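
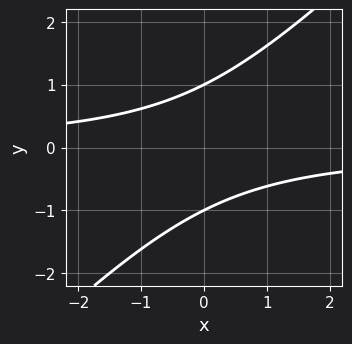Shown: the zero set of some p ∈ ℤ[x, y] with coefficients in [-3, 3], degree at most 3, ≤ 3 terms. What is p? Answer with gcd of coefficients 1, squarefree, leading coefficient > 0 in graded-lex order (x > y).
x*y - y^2 + 1

1. Degree: the shape is more complex than any degree-1 curve, so deg p = 2.
2. Reading off the gridlines: the y-axis gridline crossings are at y ∈ {-1, 1}; the curve avoids every integer x-axis point in the box.
3. Putting this together gives p.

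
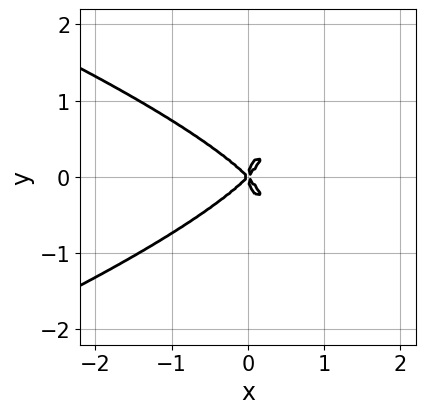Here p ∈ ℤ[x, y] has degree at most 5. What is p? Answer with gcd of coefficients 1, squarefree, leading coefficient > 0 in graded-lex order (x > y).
3*y^4 + 2*x^3 - 2*x*y^2

First, the degree is 4 — no degree-3 curve has this shape.
Then, symmetries: the y ↦ −y reflection is a symmetry, so y appears only in even powers.
Then, checking where it meets the axes: one y-axis crossing is at y = 0; it meets the x-axis at x = 0 (among the integer gridlines).
Finally, the integer polynomial consistent with all of this is the stated p.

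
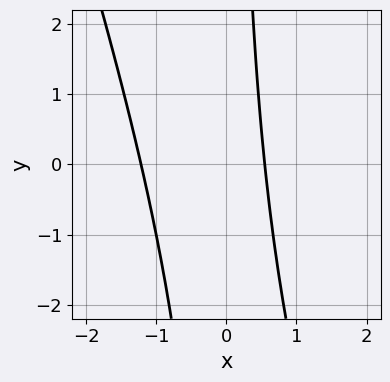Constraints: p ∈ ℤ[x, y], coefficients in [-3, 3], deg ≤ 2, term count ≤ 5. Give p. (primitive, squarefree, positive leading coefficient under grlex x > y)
3*x^2 + x*y + 2*x - 2

deg p = 2.
Against the integer gridlines: the curve avoids every integer y-axis point in the box.
Solving for integer coefficients yields p as stated.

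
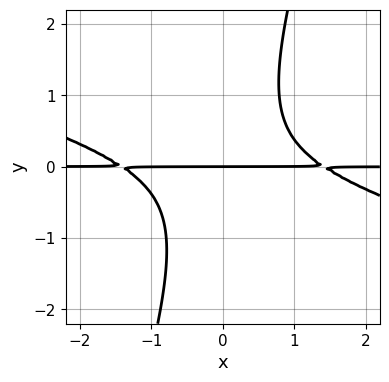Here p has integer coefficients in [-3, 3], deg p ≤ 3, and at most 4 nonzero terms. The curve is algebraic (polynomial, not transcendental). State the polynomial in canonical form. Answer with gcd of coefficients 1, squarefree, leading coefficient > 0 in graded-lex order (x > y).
1. deg p = 3. No degree-2 curve has this shape.
2. Observable constraints: it meets the y-axis at y = 0 (among the integer gridlines); the visible x-axis segment lies entirely on the curve.
3. Assembling these constraints gives the stated polynomial.

x^2*y + 3*x*y^2 - y^3 - 2*y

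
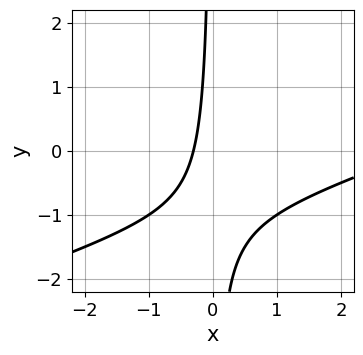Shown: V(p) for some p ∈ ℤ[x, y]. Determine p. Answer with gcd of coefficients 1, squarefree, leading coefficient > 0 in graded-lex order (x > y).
1. The degree is 2 — no degree-1 curve has this shape.
2. Observable constraints: no y-intercept at any integer in the box.
3. The integer polynomial consistent with all of this is the stated p.

x^2 - 3*x*y - 3*x - 1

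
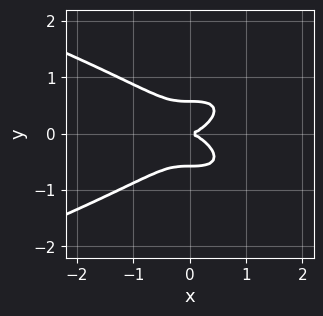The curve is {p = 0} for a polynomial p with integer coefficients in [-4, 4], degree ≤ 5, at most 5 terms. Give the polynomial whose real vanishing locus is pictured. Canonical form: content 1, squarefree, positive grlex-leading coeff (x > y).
1. Degree: a generic line meets the curve in up to 4 points, so deg p = 4.
2. Symmetries: the y ↦ −y reflection is a symmetry, so y appears only in even powers.
3. From the visible intercepts: it crosses the x-axis at the gridline x = 0; it meets the y-axis at y = 0 (among the integer gridlines).
4. Together with the visible shape, these determine p as stated.

3*y^4 + x^3 - y^2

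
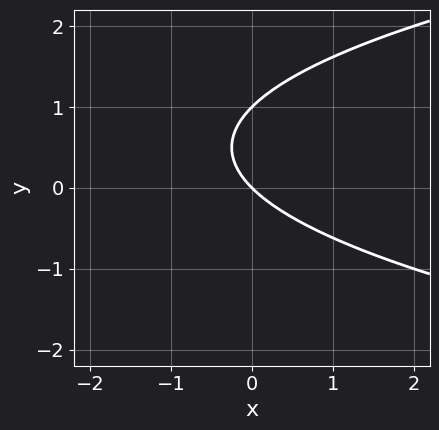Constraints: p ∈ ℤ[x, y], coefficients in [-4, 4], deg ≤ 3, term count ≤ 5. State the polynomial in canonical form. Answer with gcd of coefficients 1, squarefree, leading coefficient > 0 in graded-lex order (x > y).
y^2 - x - y

(a) deg p = 2.
(b) Against the integer gridlines: it meets the x-axis at x = 0 (among the integer gridlines); the y-axis gridline crossings are at y ∈ {0, 1}.
(c) Assembling these constraints gives the stated polynomial.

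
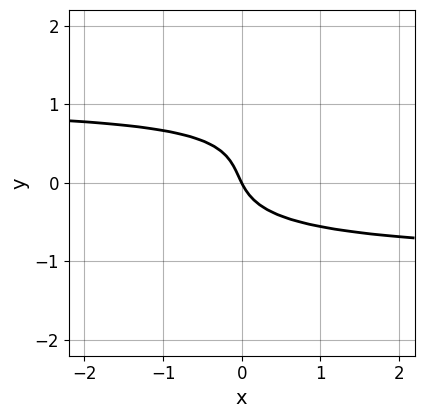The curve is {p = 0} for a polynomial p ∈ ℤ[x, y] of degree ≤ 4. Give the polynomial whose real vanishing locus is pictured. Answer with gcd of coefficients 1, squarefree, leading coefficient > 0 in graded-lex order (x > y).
2*x*y^2 - 3*y^3 + y^2 - 2*x - y

The degree is 3 — the shape is more complex than any degree-2 curve.
Against the integer gridlines: it crosses the y-axis at the gridline y = 0; it meets the x-axis at x = 0 (among the integer gridlines).
The integer polynomial consistent with all of this is the stated p.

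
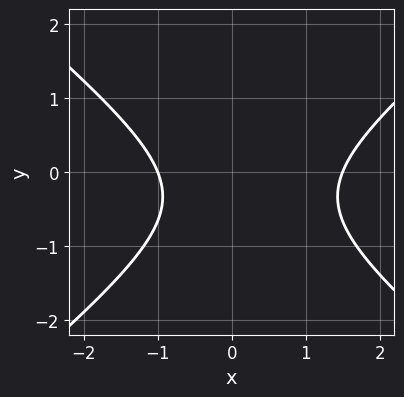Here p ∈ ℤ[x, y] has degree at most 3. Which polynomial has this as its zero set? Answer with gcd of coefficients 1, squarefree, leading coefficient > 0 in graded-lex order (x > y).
deg p = 2. No degree-1 curve has this shape.
From the axis intercepts and sections: one x-axis crossing is at x = -1; no y-intercept at any integer in the box.
Matching integer coefficients to the picture gives p.

2*x^2 - 3*y^2 - x - 2*y - 3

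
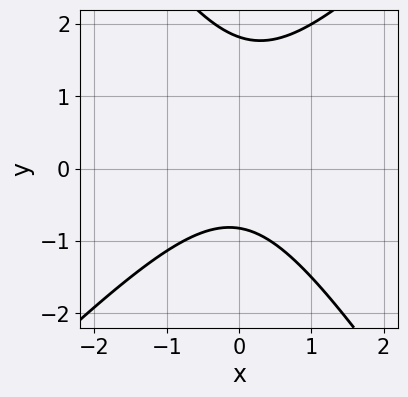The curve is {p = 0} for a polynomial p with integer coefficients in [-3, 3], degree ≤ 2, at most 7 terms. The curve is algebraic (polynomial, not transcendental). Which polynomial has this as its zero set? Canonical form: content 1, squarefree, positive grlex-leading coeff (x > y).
3*x^2 - x*y - 2*y^2 + 2*y + 3

First, deg p = 2. A generic line meets the curve in up to 2 points.
Next, from the axis intercepts and sections: the curve avoids every integer x-axis point in the box.
Finally, assembling these constraints gives the stated polynomial.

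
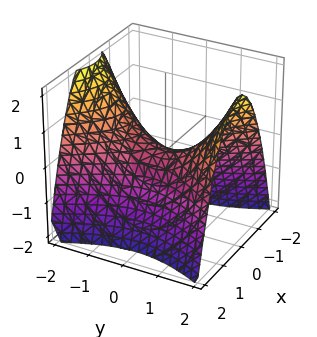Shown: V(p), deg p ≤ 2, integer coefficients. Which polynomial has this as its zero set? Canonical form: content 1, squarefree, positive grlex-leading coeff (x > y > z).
(a) The degree is 2 — a hyperbolic paraboloid; a quadric.
(b) Symmetries: the x ↦ −x reflection is a symmetry, so x appears only in even powers; mirror symmetry y ↦ −y ⇒ only even powers of y.
(c) Checking where it meets the axes: it meets the z-axis at z = 0 (among the integer gridlines); one y-axis crossing is at y = 0.
(d) These observations pin down the coefficients.

2*x^2 - y^2 + 2*z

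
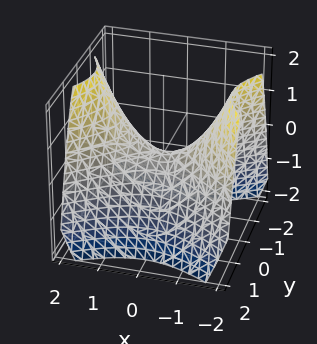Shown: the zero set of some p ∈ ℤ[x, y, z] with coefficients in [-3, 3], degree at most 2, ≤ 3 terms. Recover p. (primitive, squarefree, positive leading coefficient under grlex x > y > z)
2*x^2 - 3*y^2 - 3*z

deg p = 2. A saddle surface; a quadric.
Symmetries: mirror symmetry y ↦ −y ⇒ only even powers of y; the x ↦ −x reflection is a symmetry, so x appears only in even powers.
Against the integer gridlines: one y-axis crossing is at y = 0; it meets the x-axis at x = 0 (among the integer gridlines).
The integer polynomial consistent with all of this is the stated p.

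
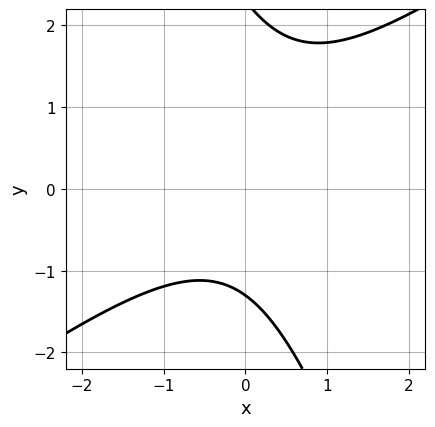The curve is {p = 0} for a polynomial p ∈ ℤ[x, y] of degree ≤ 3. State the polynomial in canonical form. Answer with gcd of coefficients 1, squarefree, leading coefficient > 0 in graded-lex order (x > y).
(a) Degree: a generic line meets the curve in up to 2 points, so deg p = 2.
(b) Reading off the gridlines: no x-intercept at any integer in the box.
(c) Assembling these constraints gives the stated polynomial.

2*x^2 - 2*x*y - y^2 + y + 3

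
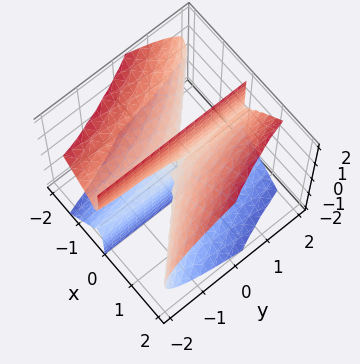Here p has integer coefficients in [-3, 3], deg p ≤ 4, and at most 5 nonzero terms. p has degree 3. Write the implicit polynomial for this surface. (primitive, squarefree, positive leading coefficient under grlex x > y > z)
x^3 + x^2*y - x*z^2

First, the degree is 3 — the shape is more complex than any degree-2 surface.
Next, against the integer gridlines: the visible y-axis segment lies entirely on the surface; it crosses the x-axis at the gridline x = 0; the visible z-axis segment lies entirely on the surface.
Finally, solving for integer coefficients yields p as stated.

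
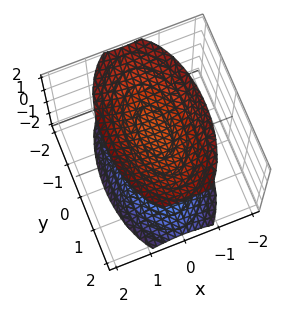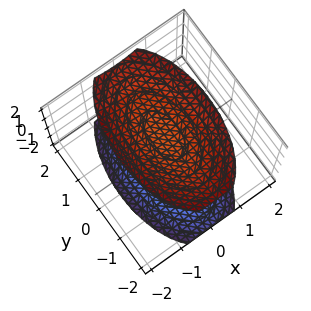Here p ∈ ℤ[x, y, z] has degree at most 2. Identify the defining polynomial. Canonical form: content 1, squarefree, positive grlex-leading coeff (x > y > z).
3*x^2 + y^2 - 2*z^2 + 3

(a) The picture has 2 separate pieces.
(b) deg p = 2.
(c) Symmetries: it's symmetric under z → −z, forcing even powers of z; mirror symmetry x ↦ −x ⇒ only even powers of x; the y ↦ −y reflection is a symmetry, so y appears only in even powers.
(d) Observable constraints: the surface avoids every integer x-axis point in the box; the surface avoids every integer y-axis point in the box.
(e) Matching integer coefficients to the picture gives p.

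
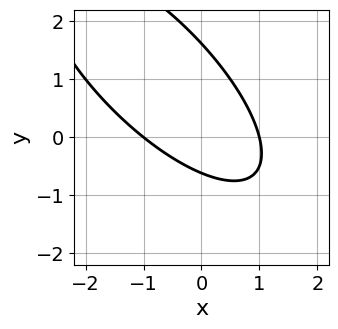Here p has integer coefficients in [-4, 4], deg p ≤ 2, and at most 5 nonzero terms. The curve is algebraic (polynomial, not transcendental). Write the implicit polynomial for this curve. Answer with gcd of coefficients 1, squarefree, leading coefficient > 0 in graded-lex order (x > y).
2*x^2 + 3*x*y + 2*y^2 - 2*y - 2

1. Degree: a generic line meets the curve in up to 2 points, so deg p = 2.
2. From the visible intercepts: among the integer gridlines, it crosses the x-axis at x ∈ {-1, 1}.
3. Fitting integer coefficients to these (and the overall shape) gives p.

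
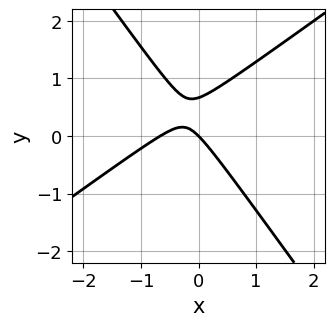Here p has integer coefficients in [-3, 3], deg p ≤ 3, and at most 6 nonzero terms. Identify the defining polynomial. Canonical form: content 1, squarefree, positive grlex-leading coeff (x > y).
3*x^2 - 2*x*y - 3*y^2 + 2*x + 2*y

(a) The degree is 2 — the shape is more complex than any degree-1 curve.
(b) Against the integer gridlines: it meets the x-axis at x = 0 (among the integer gridlines); it crosses the y-axis at the gridline y = 0.
(c) Fitting integer coefficients to these (and the overall shape) gives p.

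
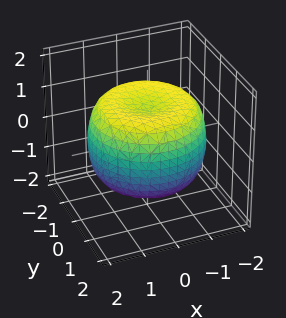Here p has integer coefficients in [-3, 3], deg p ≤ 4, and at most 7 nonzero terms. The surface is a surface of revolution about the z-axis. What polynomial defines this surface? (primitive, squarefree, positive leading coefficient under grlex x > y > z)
x^4 + 2*x^2*y^2 + y^4 - 2*x^2 - 2*y^2 + 2*z^2 - 2

(a) Degree: the shape is more complex than any degree-3 surface, so deg p = 4.
(b) Symmetries: every cross-section ⟂ z is a circle, so x, y appear only via x² + y².
(c) Observable constraints: a circular section at z = 0 has radius between 1 and 2; the z-axis gridline crossings are at z ∈ {-1, 1}.
(d) Putting this together gives p.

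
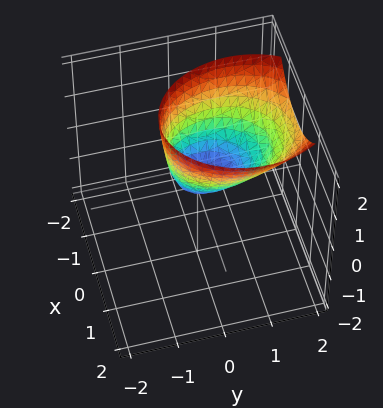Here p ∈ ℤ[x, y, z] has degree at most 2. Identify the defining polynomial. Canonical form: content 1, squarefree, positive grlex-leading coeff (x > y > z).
3*x^2 + 2*y^2 - 2*y*z - 2*z

1. The degree is 2 — the shape is more complex than any degree-1 surface.
2. From the axis intercepts and sections: it crosses the y-axis at the gridline y = 0; one x-axis crossing is at x = 0.
3. Matching integer coefficients to the picture gives p.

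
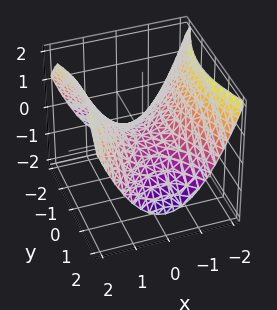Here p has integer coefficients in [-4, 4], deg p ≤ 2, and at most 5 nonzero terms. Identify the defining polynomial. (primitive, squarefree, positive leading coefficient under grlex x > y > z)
(a) deg p = 2. A saddle surface; a quadric.
(b) Symmetries: it's symmetric under y → −y, forcing even powers of y; mirror symmetry x ↦ −x ⇒ only even powers of x.
(c) From the visible intercepts: it crosses the y-axis at the gridline y = 0; it crosses the x-axis at the gridline x = 0.
(d) Putting this together gives p.

2*x^2 - y^2 - 3*z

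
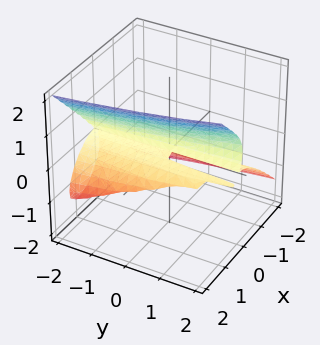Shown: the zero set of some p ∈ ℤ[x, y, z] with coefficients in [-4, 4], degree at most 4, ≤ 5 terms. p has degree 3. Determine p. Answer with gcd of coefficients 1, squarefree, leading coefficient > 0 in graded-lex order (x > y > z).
First, deg p = 3. A generic line meets the surface in up to 3 points.
Then, against the integer gridlines: one z-axis crossing is at z = 0; every point of the y-axis in the box is on the surface; one x-axis crossing is at x = 0.
Finally, putting this together gives p.

2*x^3 + y*z^2 - 2*z^3 + 3*x*z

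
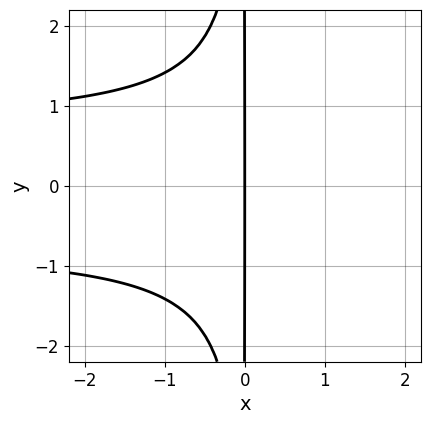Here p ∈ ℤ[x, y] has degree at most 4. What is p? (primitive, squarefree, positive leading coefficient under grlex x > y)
Degree: a generic line meets the curve in up to 4 points, so deg p = 4.
Symmetries: it's symmetric under y → −y, forcing even powers of y.
Observable constraints: one x-axis crossing is at x = 0; every point of the y-axis in the box is on the curve.
The integer polynomial consistent with all of this is the stated p.

2*x^2*y^2 - x^2 + 3*x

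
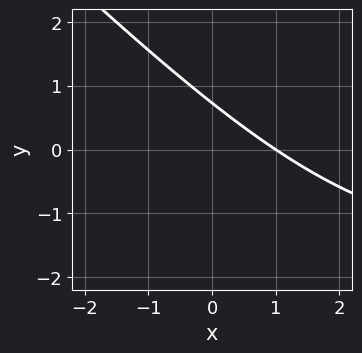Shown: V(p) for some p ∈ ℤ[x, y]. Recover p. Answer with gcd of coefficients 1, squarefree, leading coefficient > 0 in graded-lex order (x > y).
(a) deg p = 2.
(b) From the visible intercepts: one x-axis crossing is at x = 1.
(c) These observations pin down the coefficients.

x*y + y^2 + 2*x + 2*y - 2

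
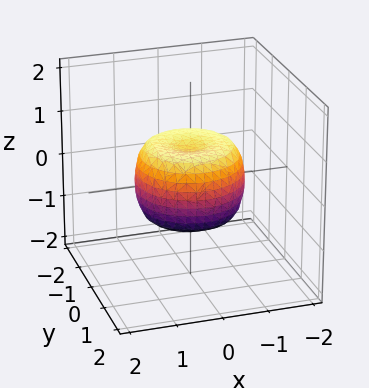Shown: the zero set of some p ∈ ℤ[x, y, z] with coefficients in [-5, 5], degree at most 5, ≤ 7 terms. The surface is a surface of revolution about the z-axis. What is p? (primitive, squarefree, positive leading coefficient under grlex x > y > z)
2*x^4 + 4*x^2*y^2 + 2*y^4 - 2*x^2 - 2*y^2 + 2*z^2 - 1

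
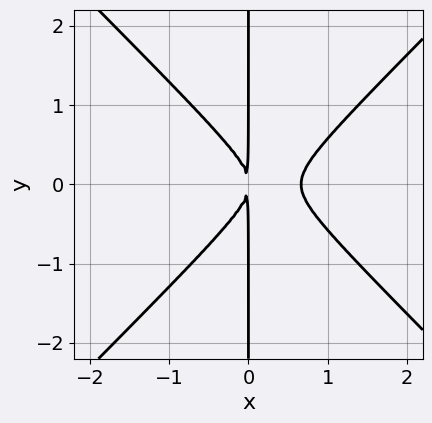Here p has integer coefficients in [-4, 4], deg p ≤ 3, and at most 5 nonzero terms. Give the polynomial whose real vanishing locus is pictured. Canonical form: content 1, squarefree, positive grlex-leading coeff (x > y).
1. deg p = 3.
2. Symmetries: the y ↦ −y reflection is a symmetry, so y appears only in even powers.
3. From the axis intercepts and sections: every point of the y-axis in the box is on the curve.
4. Assembling these constraints gives the stated polynomial.

3*x^3 - 3*x*y^2 - 2*x^2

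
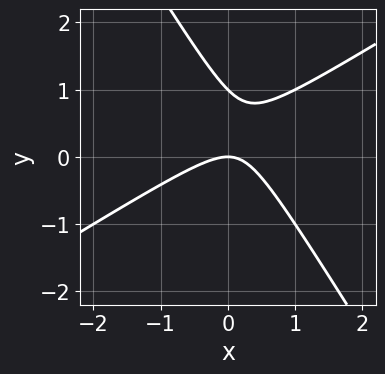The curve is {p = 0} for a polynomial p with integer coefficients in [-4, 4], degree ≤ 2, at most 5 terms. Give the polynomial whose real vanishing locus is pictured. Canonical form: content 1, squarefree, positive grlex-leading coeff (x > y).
x^2 - x*y - y^2 + y

1. The degree is 2 — a generic line meets the curve in up to 2 points.
2. Reading off the gridlines: one x-axis crossing is at x = 0; the y-axis gridline crossings are at y ∈ {0, 1}.
3. These observations pin down the coefficients.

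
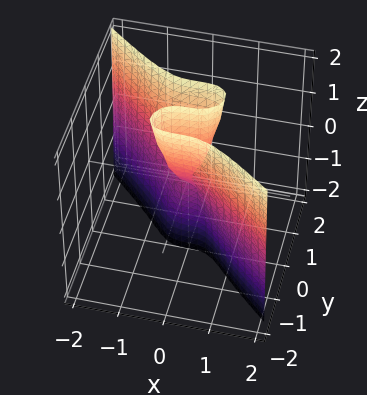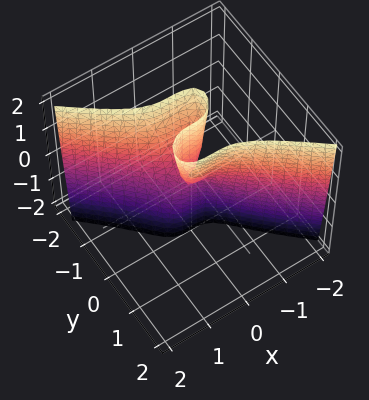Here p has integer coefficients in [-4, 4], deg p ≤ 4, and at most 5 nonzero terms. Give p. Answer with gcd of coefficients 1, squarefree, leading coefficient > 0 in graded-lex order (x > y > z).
2*x^3 + 3*y^3 - y*z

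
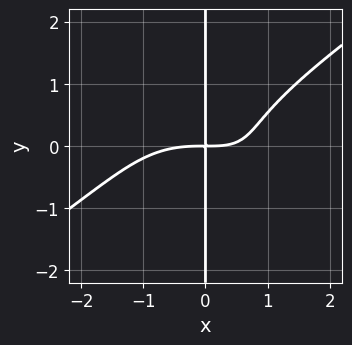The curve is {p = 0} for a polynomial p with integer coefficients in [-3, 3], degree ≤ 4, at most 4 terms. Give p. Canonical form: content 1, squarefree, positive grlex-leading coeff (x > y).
x^4 - 3*x*y^3 + 2*x^2*y - 3*x*y

deg p = 4.
Observable constraints: the visible y-axis segment lies entirely on the curve.
The integer polynomial consistent with all of this is the stated p.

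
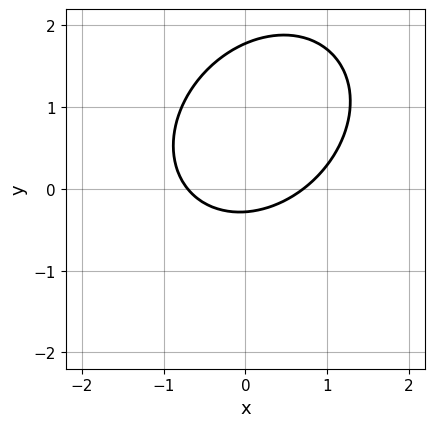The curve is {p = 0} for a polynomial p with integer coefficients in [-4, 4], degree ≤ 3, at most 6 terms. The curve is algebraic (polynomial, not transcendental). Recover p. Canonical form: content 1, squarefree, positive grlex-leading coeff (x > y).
2*x^2 - x*y + 2*y^2 - 3*y - 1

(a) The degree is 2 — no degree-1 curve has this shape.
(b) The integer polynomial consistent with all of this is the stated p.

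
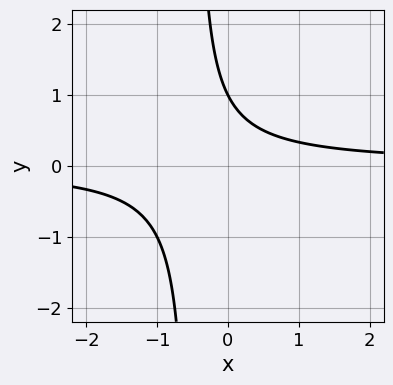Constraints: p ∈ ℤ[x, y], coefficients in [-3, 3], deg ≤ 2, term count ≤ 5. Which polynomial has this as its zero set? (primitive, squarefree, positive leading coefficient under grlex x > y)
2*x*y + y - 1

(a) deg p = 2.
(b) From the axis intercepts and sections: it meets the y-axis at y = 1 (among the integer gridlines); no x-intercept at any integer in the box.
(c) Solving for integer coefficients yields p as stated.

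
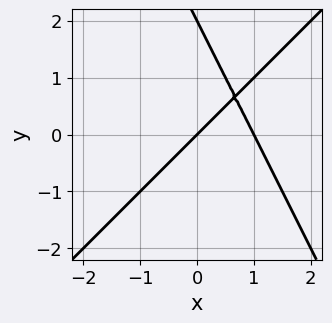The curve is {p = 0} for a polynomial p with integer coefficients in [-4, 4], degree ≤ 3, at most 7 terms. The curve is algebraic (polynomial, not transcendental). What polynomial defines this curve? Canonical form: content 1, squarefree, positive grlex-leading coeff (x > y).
1. The degree is 2 — no degree-1 curve has this shape.
2. From the visible intercepts: the y-axis gridline crossings are at y ∈ {0, 2}; among the integer gridlines, it crosses the x-axis at x ∈ {0, 1}.
3. These observations pin down the coefficients.

2*x^2 - x*y - y^2 - 2*x + 2*y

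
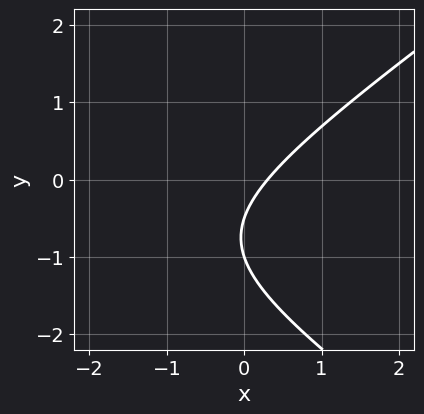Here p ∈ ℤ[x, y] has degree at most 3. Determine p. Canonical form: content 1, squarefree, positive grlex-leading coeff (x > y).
1. deg p = 2. The shape is more complex than any degree-1 curve.
2. Against the integer gridlines: one y-axis crossing is at y = -1.
3. The integer polynomial consistent with all of this is the stated p.

x^2 - 2*y^2 + 3*x - 3*y - 1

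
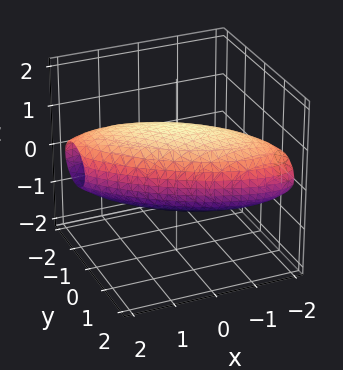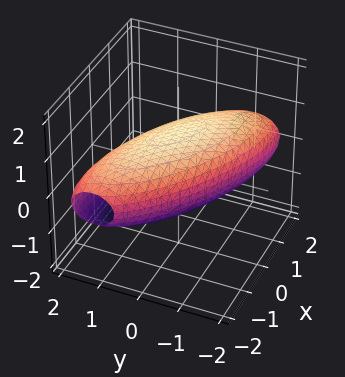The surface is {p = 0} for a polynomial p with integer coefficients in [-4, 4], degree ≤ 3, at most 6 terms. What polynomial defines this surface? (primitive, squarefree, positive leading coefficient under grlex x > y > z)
(a) Degree: no degree-1 surface has this shape, so deg p = 2.
(b) From the axis intercepts and sections: among the integer gridlines, it crosses the z-axis at z ∈ {-1, 1}.
(c) Solving for integer coefficients yields p as stated.

x^2 + 2*x*y + 2*y^2 + 3*z^2 - 3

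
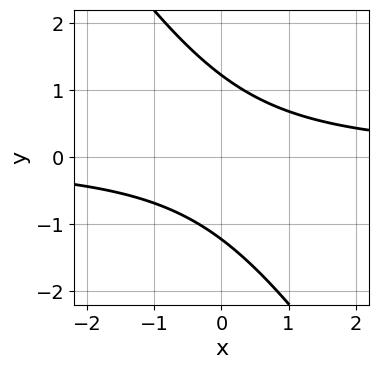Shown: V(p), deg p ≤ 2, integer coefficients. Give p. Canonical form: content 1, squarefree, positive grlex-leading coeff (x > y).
First, degree: the shape is more complex than any degree-1 curve, so deg p = 2.
Then, reading off the gridlines: no x-intercept at any integer in the box.
Finally, solving for integer coefficients yields p as stated.

3*x*y + 2*y^2 - 3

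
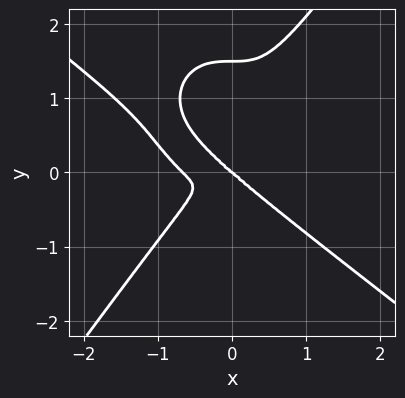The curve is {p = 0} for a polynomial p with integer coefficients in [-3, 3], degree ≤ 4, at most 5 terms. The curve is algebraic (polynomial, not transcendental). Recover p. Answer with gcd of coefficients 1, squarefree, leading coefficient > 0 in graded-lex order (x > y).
3*x^4 + 3*x^3*y - 2*y^4 + 2*x^3 + 3*y^3

First, deg p = 4. No degree-3 curve has this shape.
Then, from the axis intercepts and sections: one y-axis crossing is at y = 0; one x-axis crossing is at x = 0.
Finally, together with the visible shape, these determine p as stated.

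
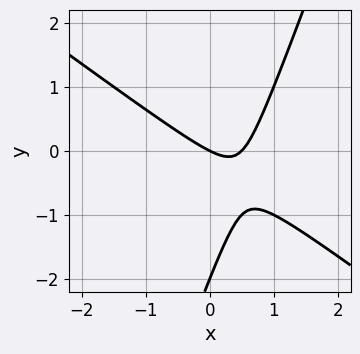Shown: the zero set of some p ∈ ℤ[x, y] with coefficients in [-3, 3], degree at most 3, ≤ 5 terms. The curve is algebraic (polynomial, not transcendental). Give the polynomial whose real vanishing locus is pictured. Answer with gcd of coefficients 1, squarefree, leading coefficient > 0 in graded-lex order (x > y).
deg p = 2.
Checking where it meets the axes: it meets the x-axis at x = 0 (among the integer gridlines); among the integer gridlines, it crosses the y-axis at y ∈ {-2, 0}.
Putting this together gives p.

2*x^2 + 2*x*y - y^2 - x - 2*y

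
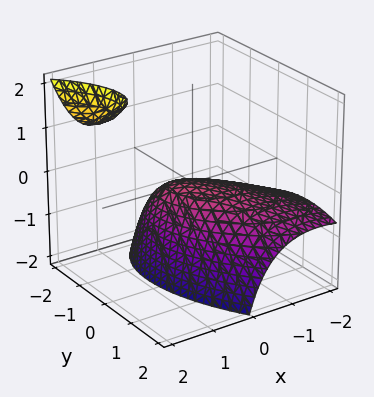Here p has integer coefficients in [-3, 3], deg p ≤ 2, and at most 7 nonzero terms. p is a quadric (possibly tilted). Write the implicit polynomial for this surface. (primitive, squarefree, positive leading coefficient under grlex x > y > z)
(a) There are 2 components.
(b) deg p = 2.
(c) Against the integer gridlines: one y-axis crossing is at y = 0; one x-axis crossing is at x = 0.
(d) The integer polynomial consistent with all of this is the stated p.

x^2 + x*y - 2*x*z + y^2 + 2*z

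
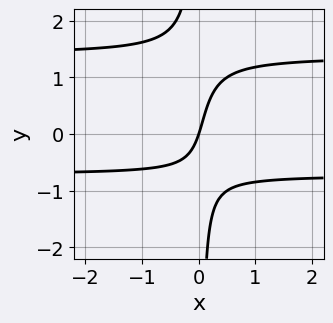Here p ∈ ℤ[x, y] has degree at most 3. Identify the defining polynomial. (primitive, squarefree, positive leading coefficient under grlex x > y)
3*x*y^2 - 2*x*y - 3*x + y

First, degree: no degree-2 curve has this shape, so deg p = 3.
Next, from the axis intercepts and sections: it crosses the y-axis at the gridline y = 0; it crosses the x-axis at the gridline x = 0.
Finally, these observations pin down the coefficients.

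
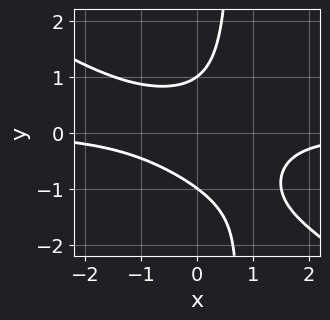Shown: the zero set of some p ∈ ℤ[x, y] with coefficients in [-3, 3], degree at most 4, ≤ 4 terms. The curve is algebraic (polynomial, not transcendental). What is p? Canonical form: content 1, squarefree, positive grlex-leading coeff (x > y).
2*x^2*y + 3*x*y^2 - 2*y^2 + 2

1. Degree: the shape is more complex than any degree-2 curve, so deg p = 3.
2. Against the integer gridlines: the curve avoids every integer x-axis point in the box; the y-axis gridline crossings are at y ∈ {-1, 1}.
3. Matching integer coefficients to the picture gives p.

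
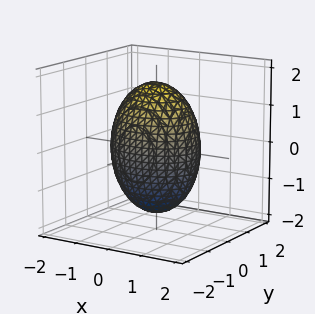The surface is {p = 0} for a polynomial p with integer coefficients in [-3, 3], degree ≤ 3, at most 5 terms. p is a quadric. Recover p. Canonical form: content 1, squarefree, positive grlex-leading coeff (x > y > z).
(a) Degree: a closed, bounded, convex surface; a quadric, so deg p = 2.
(b) Symmetries: mirror symmetry y ↦ −y ⇒ only even powers of y; the z ↦ −z reflection is a symmetry, so z appears only in even powers; the x ↦ −x reflection is a symmetry, so x appears only in even powers.
(c) Against the integer gridlines: among the integer gridlines, it crosses the y-axis at y ∈ {-1, 1}.
(d) Solving for integer coefficients yields p as stated.

2*x^2 + 3*y^2 + z^2 - 3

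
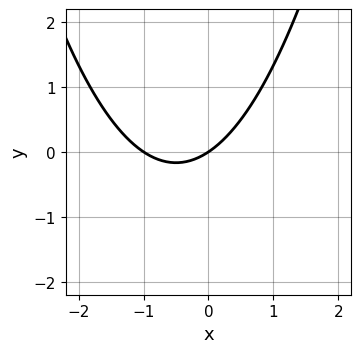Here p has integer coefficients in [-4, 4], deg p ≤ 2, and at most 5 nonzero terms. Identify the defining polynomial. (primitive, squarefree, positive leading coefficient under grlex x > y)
Degree: the shape is more complex than any degree-1 curve, so deg p = 2.
Observable constraints: among the integer gridlines, it crosses the x-axis at x ∈ {-1, 0}; it meets the y-axis at y = 0 (among the integer gridlines).
Fitting integer coefficients to these (and the overall shape) gives p.

2*x^2 + 2*x - 3*y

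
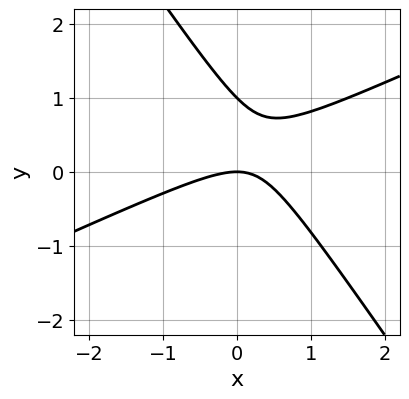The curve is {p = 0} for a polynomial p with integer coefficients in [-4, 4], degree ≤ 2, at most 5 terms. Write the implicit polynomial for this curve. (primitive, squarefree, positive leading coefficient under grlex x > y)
2*x^2 - 3*x*y - 3*y^2 + 3*y

First, the degree is 2 — no degree-1 curve has this shape.
Next, reading off the gridlines: it crosses the x-axis at the gridline x = 0; the y-axis gridline crossings are at y ∈ {0, 1}.
Finally, solving for integer coefficients yields p as stated.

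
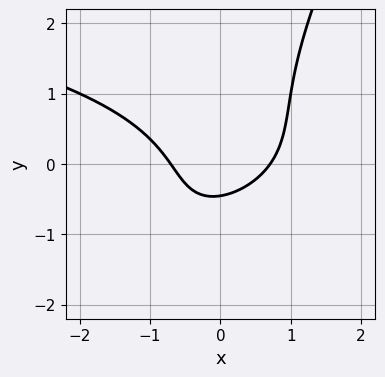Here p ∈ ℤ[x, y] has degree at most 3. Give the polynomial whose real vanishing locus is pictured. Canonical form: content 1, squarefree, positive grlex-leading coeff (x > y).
(a) Degree: a generic line meets the curve in up to 3 points, so deg p = 3.
(b) Matching integer coefficients to the picture gives p.

2*x*y^2 - y^3 + 2*x^2 - 2*y - 1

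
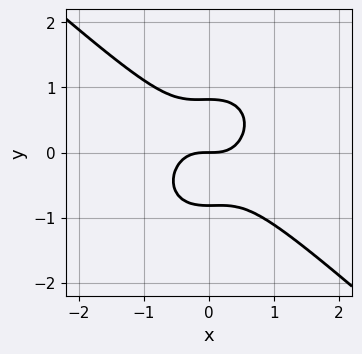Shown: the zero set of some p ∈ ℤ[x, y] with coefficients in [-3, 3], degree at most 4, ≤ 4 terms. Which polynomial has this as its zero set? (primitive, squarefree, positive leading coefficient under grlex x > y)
3*x^3 + x^2*y + 3*y^3 - 2*y

1. Degree: a generic line meets the curve in up to 3 points, so deg p = 3.
2. Against the integer gridlines: one y-axis crossing is at y = 0; it meets the x-axis at x = 0 (among the integer gridlines).
3. Fitting integer coefficients to these (and the overall shape) gives p.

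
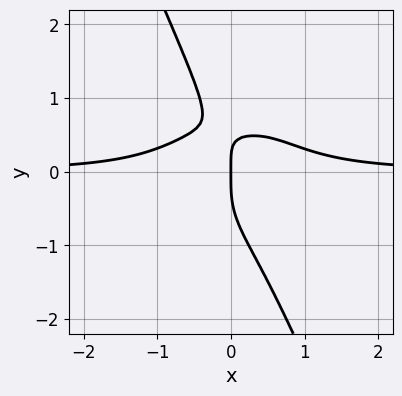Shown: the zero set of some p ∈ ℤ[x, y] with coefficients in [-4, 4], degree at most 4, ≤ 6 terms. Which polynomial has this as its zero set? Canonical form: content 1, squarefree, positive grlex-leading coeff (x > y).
2*x^3*y + 2*x*y^3 + y^4 + x*y - x

1. Degree: a generic line meets the curve in up to 4 points, so deg p = 4.
2. Checking where it meets the axes: one y-axis crossing is at y = 0; it meets the x-axis at x = 0 (among the integer gridlines).
3. Fitting integer coefficients to these (and the overall shape) gives p.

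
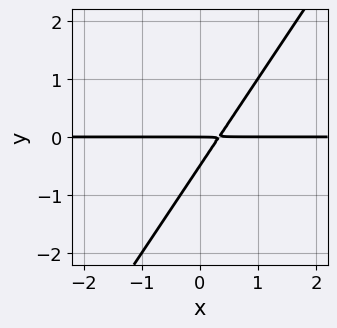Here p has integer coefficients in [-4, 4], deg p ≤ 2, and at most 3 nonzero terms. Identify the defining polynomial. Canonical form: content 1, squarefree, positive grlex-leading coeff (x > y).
The degree is 2 — no degree-1 curve has this shape.
From the visible intercepts: the visible x-axis segment lies entirely on the curve; one y-axis crossing is at y = 0.
Matching integer coefficients to the picture gives p.

3*x*y - 2*y^2 - y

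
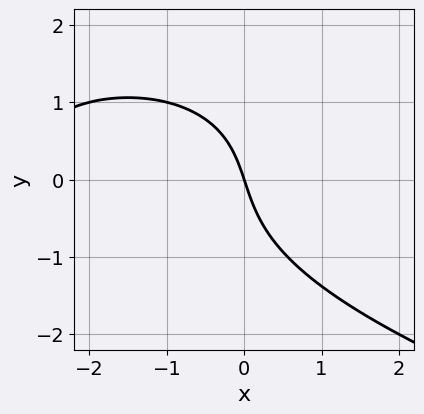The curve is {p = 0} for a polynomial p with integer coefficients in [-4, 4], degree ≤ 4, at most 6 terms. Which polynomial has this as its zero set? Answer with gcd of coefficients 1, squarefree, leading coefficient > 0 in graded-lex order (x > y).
deg p = 3. The shape is more complex than any degree-2 curve.
From the visible intercepts: it crosses the x-axis at the gridline x = 0; it crosses the y-axis at the gridline y = 0.
These observations pin down the coefficients.

y^3 + x^2 + 3*x + y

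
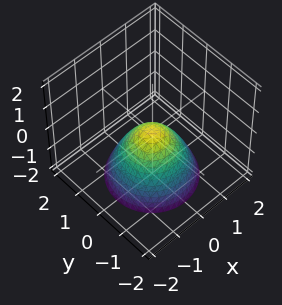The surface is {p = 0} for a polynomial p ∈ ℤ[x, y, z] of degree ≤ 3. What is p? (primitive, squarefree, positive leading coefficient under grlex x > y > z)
deg p = 2. A single bowl opening along one axis; a quadric.
By symmetry, every cross-section ⟂ z is a circle, so x, y appear only via x² + y².
From the axis intercepts and sections: one x-axis crossing is at x = 0; a circular section at z = -2 has radius between 1 and 2.
Together with the visible shape, these determine p as stated.

x^2 + y^2 + z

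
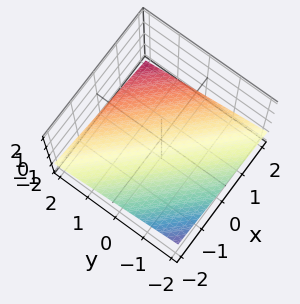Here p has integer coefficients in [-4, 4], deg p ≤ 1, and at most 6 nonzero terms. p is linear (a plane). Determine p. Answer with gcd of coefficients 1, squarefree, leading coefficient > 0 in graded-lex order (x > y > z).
x + y + 3*z + 2

(a) Degree: the surface is flat (a plane), so deg p = 1.
(b) Against the integer gridlines: it crosses the y-axis at the gridline y = -2; it crosses the x-axis at the gridline x = -2.
(c) Solving for integer coefficients yields p as stated.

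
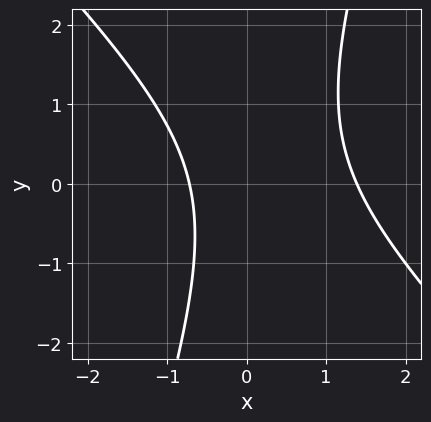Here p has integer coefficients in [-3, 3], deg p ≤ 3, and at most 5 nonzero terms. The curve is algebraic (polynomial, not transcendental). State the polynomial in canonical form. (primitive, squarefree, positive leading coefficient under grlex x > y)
(a) Degree: the shape is more complex than any degree-1 curve, so deg p = 2.
(b) Against the integer gridlines: it misses every integer gridline on the y-axis.
(c) Putting this together gives p.

3*x^2 + 2*x*y - y^2 - 2*x - 3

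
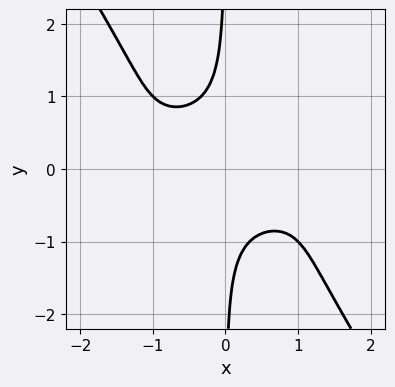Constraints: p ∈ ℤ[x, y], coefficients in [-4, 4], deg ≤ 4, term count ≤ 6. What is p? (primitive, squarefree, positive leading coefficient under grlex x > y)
3*x^2*y^2 + 2*x*y^3 + 2*x*y + 1

deg p = 4.
Checking where it meets the axes: no x-intercept at any integer in the box; it misses every integer gridline on the y-axis.
Assembling these constraints gives the stated polynomial.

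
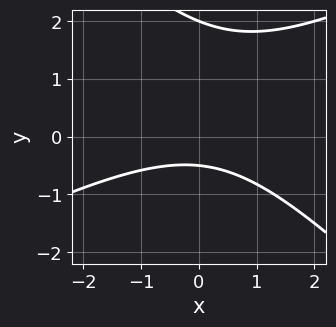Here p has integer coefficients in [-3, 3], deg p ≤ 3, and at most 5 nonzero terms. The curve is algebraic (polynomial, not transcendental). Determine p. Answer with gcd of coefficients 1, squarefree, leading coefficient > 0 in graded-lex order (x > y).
Degree: no degree-1 curve has this shape, so deg p = 2.
From the visible intercepts: no x-intercept at any integer in the box; it meets the y-axis at y = 2 (among the integer gridlines).
Fitting integer coefficients to these (and the overall shape) gives p.

x^2 - x*y - 2*y^2 + 3*y + 2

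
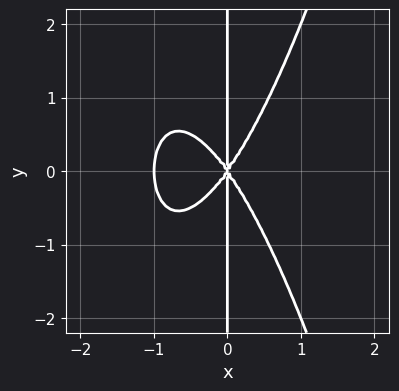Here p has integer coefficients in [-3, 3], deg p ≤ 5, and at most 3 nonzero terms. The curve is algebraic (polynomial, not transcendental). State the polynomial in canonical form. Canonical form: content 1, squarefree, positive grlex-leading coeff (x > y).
1. Degree: no degree-3 curve has this shape, so deg p = 4.
2. Symmetries: the y ↦ −y reflection is a symmetry, so y appears only in even powers.
3. Reading off the gridlines: the x-axis gridline crossings are at x ∈ {-1, 0}; the visible y-axis segment lies entirely on the curve.
4. Matching integer coefficients to the picture gives p.

2*x^4 + 2*x^3 - x*y^2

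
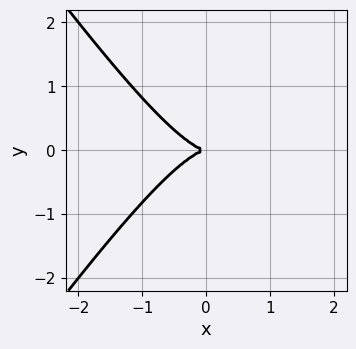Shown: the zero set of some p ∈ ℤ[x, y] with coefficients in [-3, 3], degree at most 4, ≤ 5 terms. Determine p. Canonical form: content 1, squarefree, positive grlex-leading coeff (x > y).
The degree is 3 — no degree-2 curve has this shape.
Symmetries: mirror symmetry y ↦ −y ⇒ only even powers of y.
Reading off the gridlines: it meets the y-axis at y = 0 (among the integer gridlines); it meets the x-axis at x = 0 (among the integer gridlines).
Together with the visible shape, these determine p as stated.

2*x^3 - x*y^2 + 2*y^2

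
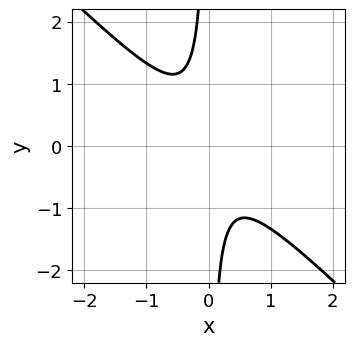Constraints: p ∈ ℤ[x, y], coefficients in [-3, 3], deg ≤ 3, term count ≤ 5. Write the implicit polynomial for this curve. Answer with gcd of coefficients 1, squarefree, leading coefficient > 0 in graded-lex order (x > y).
3*x^2 + 3*x*y + 1

1. The degree is 2 — no degree-1 curve has this shape.
2. Reading off the gridlines: the curve avoids every integer y-axis point in the box; no x-intercept at any integer in the box.
3. These observations pin down the coefficients.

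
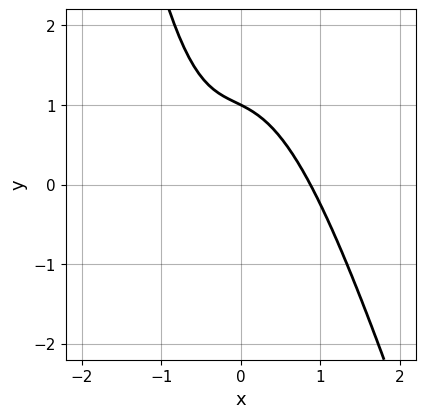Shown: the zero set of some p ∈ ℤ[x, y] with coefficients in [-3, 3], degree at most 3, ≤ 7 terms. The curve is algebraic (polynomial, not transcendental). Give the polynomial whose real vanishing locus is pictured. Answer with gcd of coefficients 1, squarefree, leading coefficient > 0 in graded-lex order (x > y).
3*x^3 + x^2*y + x*y + 2*y - 2

Degree: the shape is more complex than any degree-2 curve, so deg p = 3.
Observable constraints: it crosses the y-axis at the gridline y = 1.
Putting this together gives p.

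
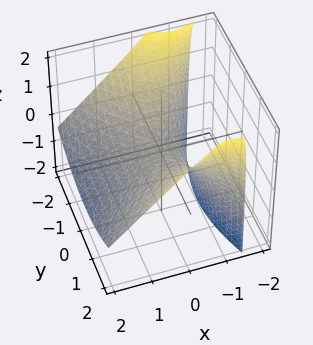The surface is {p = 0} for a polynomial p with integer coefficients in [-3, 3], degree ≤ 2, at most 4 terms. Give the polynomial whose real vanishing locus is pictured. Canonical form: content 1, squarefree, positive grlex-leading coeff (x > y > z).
2*x^2 + 2*x*z - y^2 + 3*z

1. deg p = 2. The shape is more complex than any degree-1 surface.
2. From the visible intercepts: it crosses the x-axis at the gridline x = 0; it crosses the y-axis at the gridline y = 0.
3. These observations pin down the coefficients.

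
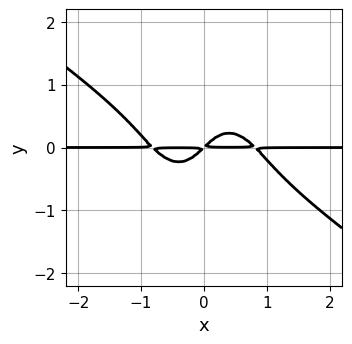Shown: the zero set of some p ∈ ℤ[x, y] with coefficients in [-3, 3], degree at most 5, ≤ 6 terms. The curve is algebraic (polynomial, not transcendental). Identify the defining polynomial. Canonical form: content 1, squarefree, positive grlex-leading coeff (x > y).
3*x^3*y + 3*x^2*y^2 + 3*y^4 - 2*x*y + 2*y^2

1. Degree: no degree-3 curve has this shape, so deg p = 4.
2. Observable constraints: the visible x-axis segment lies entirely on the curve.
3. Together with the visible shape, these determine p as stated.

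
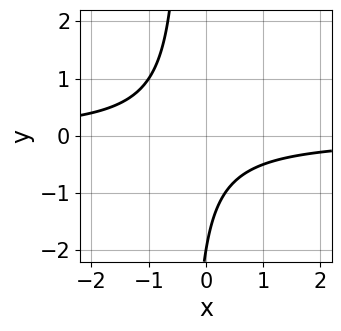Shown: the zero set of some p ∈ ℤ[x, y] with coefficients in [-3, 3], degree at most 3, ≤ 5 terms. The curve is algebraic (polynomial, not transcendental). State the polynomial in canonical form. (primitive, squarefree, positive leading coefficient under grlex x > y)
(a) The degree is 2 — the shape is more complex than any degree-1 curve.
(b) Reading off the gridlines: no x-intercept at any integer in the box; one y-axis crossing is at y = -2.
(c) Together with the visible shape, these determine p as stated.

3*x*y + y + 2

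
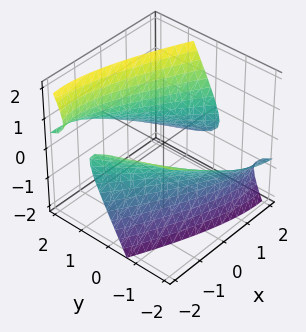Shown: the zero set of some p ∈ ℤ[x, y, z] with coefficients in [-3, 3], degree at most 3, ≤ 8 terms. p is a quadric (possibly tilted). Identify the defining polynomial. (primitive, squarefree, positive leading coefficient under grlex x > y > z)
(a) I count 2 distinct pieces.
(b) Degree: no degree-1 surface has this shape, so deg p = 2.
(c) Checking where it meets the axes: it misses every integer gridline on the z-axis.
(d) Matching integer coefficients to the picture gives p.

x^2 + 2*x*y + y^2 + 3*y*z - 2*z^2 - 3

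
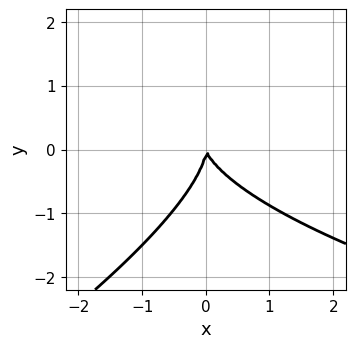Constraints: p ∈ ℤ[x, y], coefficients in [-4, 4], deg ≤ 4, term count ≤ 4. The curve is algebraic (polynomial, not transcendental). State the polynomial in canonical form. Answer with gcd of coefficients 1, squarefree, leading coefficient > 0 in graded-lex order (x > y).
x*y^2 - 2*y^3 - 3*x^2 - x*y

(a) deg p = 3. The shape is more complex than any degree-2 curve.
(b) Observable constraints: it meets the x-axis at x = 0 (among the integer gridlines); one y-axis crossing is at y = 0.
(c) These observations pin down the coefficients.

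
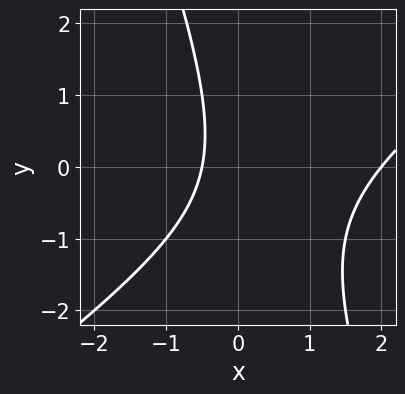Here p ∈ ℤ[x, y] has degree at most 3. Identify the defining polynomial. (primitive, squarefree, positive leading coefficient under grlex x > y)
1. The degree is 2 — a generic line meets the curve in up to 2 points.
2. Against the integer gridlines: no y-intercept at any integer in the box; it meets the x-axis at x = 2 (among the integer gridlines).
3. Putting this together gives p.

2*x^2 - 2*x*y - y^2 - 3*x - 2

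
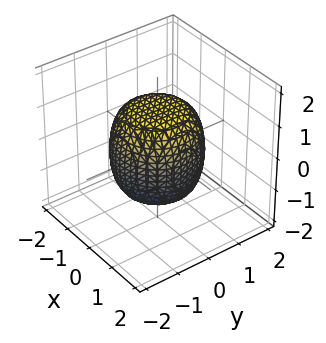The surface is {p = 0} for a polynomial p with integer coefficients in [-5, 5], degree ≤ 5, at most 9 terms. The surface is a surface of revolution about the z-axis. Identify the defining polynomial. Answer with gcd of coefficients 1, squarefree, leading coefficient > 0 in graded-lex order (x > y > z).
(a) The degree is 4 — a generic line meets the surface in up to 4 points.
(b) Symmetries: rotational symmetry about the z-axis ⇒ p depends on x, y only through x² + y².
(c) Against the integer gridlines: a circular section at z = 1 has radius exactly 1.
(d) These observations pin down the coefficients.

2*x^4 + 4*x^2*y^2 + 2*y^4 - x^2 - y^2 + 2*z^2 - 3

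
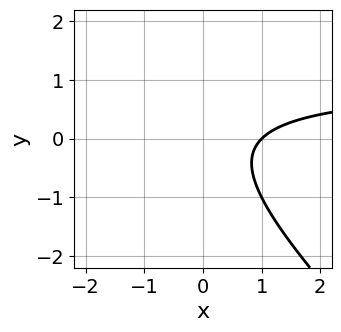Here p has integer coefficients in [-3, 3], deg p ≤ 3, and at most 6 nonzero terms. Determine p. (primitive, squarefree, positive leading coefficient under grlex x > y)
x*y + y^2 - x + 1

1. deg p = 2.
2. Against the integer gridlines: it misses every integer gridline on the y-axis; it meets the x-axis at x = 1 (among the integer gridlines).
3. Solving for integer coefficients yields p as stated.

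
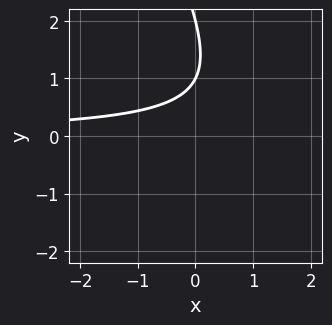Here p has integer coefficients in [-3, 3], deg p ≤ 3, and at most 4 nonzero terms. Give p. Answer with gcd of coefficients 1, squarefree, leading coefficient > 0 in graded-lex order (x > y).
2*x*y + y^2 - 3*y + 2

(a) The degree is 2 — a generic line meets the curve in up to 2 points.
(b) From the visible intercepts: no x-intercept at any integer in the box; the y-axis gridline crossings are at y ∈ {1, 2}.
(c) These observations pin down the coefficients.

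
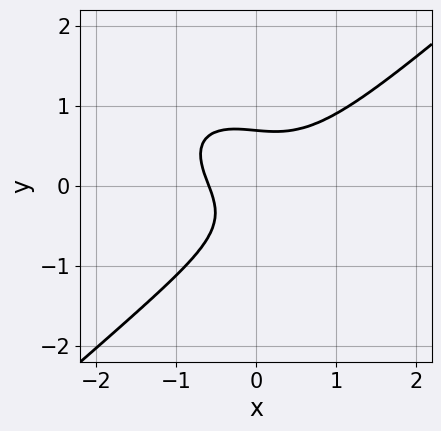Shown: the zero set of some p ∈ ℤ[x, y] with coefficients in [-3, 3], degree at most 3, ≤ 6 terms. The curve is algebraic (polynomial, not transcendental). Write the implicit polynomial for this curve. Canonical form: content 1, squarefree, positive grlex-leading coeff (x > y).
1. Degree: a generic line meets the curve in up to 3 points, so deg p = 3.
2. Solving for integer coefficients yields p as stated.

2*x^3 - 3*y^3 - 2*x*y + x + 1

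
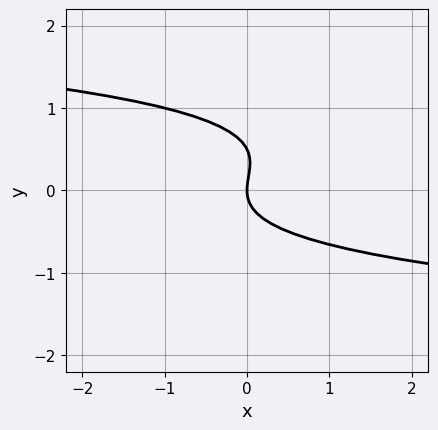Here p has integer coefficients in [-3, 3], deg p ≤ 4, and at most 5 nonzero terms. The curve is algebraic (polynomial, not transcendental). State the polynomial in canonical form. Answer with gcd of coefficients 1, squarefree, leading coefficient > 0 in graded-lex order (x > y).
2*y^3 - y^2 + x

First, degree: no degree-2 curve has this shape, so deg p = 3.
Next, reading off the gridlines: it crosses the x-axis at the gridline x = 0; it crosses the y-axis at the gridline y = 0.
Finally, fitting integer coefficients to these (and the overall shape) gives p.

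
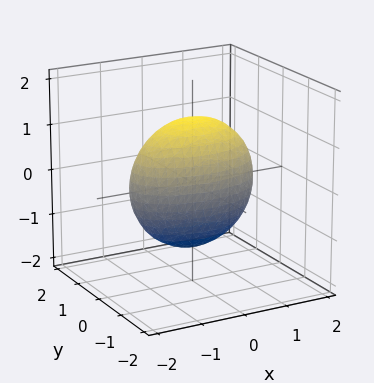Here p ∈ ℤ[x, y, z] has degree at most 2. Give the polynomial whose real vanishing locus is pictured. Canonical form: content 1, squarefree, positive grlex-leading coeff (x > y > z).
x^2 + 3*y^2 + z^2 - 2

1. Degree: bounded and convex; a quadric, so deg p = 2.
2. Symmetries: mirror symmetry y ↦ −y ⇒ only even powers of y; mirror symmetry z ↦ −z ⇒ only even powers of z; mirror symmetry x ↦ −x ⇒ only even powers of x.
3. Putting this together gives p.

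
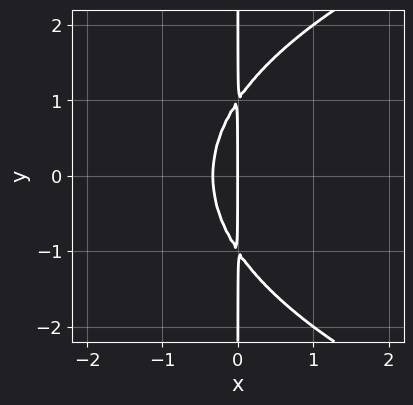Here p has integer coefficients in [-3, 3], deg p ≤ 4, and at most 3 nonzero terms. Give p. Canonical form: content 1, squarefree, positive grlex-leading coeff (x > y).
x*y^2 - 3*x^2 - x

(a) deg p = 3.
(b) Symmetries: mirror symmetry y ↦ −y ⇒ only even powers of y.
(c) Checking where it meets the axes: it crosses the x-axis at the gridline x = 0; the visible y-axis segment lies entirely on the curve.
(d) Together with the visible shape, these determine p as stated.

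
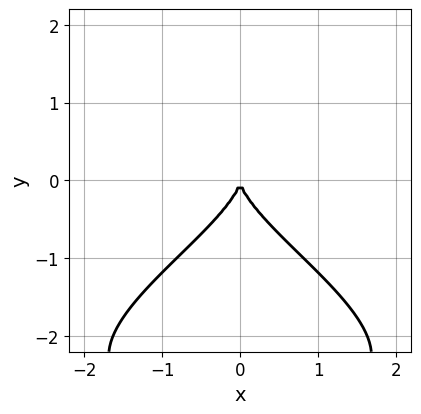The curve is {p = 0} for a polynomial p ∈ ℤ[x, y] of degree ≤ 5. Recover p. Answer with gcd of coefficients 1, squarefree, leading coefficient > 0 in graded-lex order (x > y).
First, deg p = 4. The shape is more complex than any degree-3 curve.
Then, symmetries: it's symmetric under x → −x, forcing even powers of x.
Then, against the integer gridlines: one y-axis crossing is at y = 0; it crosses the x-axis at the gridline x = 0.
Finally, together with the visible shape, these determine p as stated.

y^4 + 3*y^3 + 3*x^2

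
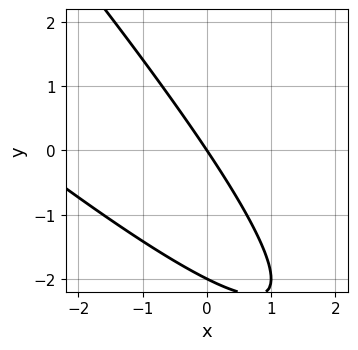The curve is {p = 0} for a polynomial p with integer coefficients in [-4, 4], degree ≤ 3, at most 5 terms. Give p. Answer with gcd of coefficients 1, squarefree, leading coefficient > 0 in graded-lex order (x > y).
x^2 + 2*x*y + y^2 + 3*x + 2*y

deg p = 2.
From the axis intercepts and sections: among the integer gridlines, it crosses the y-axis at y ∈ {-2, 0}; one x-axis crossing is at x = 0.
Fitting integer coefficients to these (and the overall shape) gives p.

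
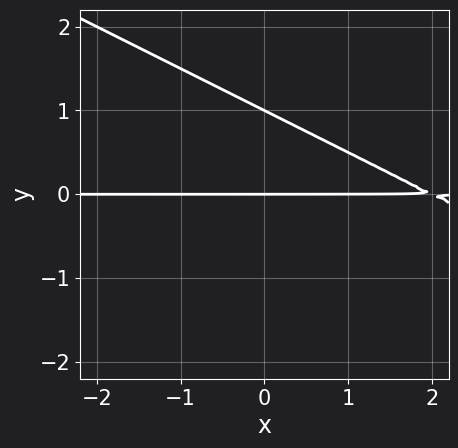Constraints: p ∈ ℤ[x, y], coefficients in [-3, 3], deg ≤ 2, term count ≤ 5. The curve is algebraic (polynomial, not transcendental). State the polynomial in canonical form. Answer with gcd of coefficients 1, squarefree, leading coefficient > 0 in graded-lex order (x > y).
First, degree: no degree-1 curve has this shape, so deg p = 2.
Next, against the integer gridlines: the y-axis gridline crossings are at y ∈ {0, 1}; the visible x-axis segment lies entirely on the curve.
Finally, matching integer coefficients to the picture gives p.

x*y + 2*y^2 - 2*y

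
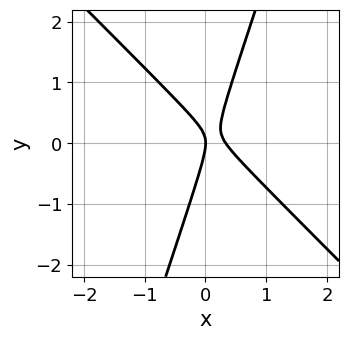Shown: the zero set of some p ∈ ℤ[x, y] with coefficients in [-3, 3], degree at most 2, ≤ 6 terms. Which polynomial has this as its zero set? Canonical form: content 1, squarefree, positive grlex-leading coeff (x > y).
3*x^2 + 2*x*y - y^2 - x

1. Degree: no degree-1 curve has this shape, so deg p = 2.
2. Against the integer gridlines: it crosses the y-axis at the gridline y = 0; it meets the x-axis at x = 0 (among the integer gridlines).
3. Matching integer coefficients to the picture gives p.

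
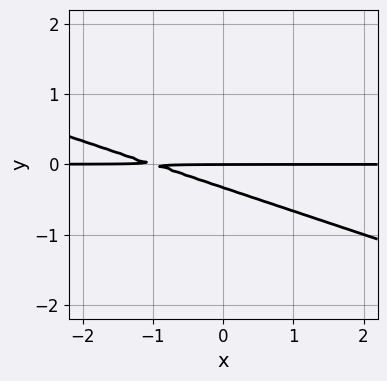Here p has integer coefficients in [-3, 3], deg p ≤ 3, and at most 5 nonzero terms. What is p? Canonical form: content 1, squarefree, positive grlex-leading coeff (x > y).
x*y + 3*y^2 + y

Degree: a generic line meets the curve in up to 2 points, so deg p = 2.
Against the integer gridlines: it crosses the y-axis at the gridline y = 0; every point of the x-axis in the box is on the curve.
The integer polynomial consistent with all of this is the stated p.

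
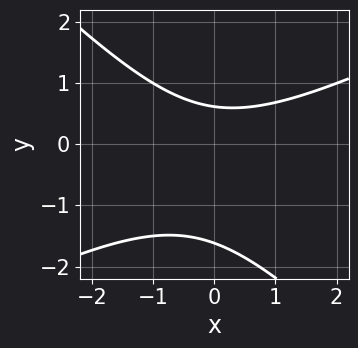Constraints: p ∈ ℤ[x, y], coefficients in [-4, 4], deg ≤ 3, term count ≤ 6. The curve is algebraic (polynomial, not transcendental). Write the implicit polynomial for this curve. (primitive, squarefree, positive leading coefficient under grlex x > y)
x^2 - x*y - 2*y^2 - 2*y + 2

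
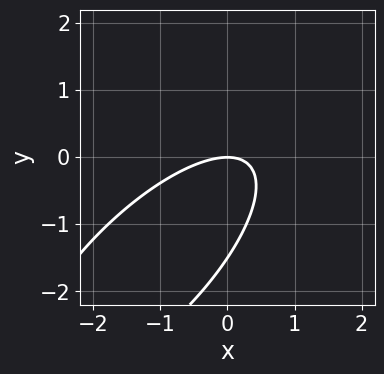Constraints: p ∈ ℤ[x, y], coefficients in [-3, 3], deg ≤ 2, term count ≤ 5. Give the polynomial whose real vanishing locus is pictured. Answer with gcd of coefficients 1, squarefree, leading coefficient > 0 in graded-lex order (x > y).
(a) Degree: a generic line meets the curve in up to 2 points, so deg p = 2.
(b) From the visible intercepts: it meets the y-axis at y = 0 (among the integer gridlines); it crosses the x-axis at the gridline x = 0.
(c) The integer polynomial consistent with all of this is the stated p.

2*x^2 - 3*x*y + 2*y^2 + 3*y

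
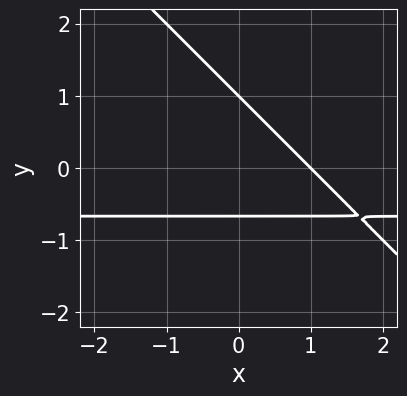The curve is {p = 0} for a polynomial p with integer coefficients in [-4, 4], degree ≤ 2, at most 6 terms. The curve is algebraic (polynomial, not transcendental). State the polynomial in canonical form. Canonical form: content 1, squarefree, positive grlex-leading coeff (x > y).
3*x*y + 3*y^2 + 2*x - y - 2

1. Degree: a generic line meets the curve in up to 2 points, so deg p = 2.
2. Reading off the gridlines: one x-axis crossing is at x = 1; it crosses the y-axis at the gridline y = 1.
3. Assembling these constraints gives the stated polynomial.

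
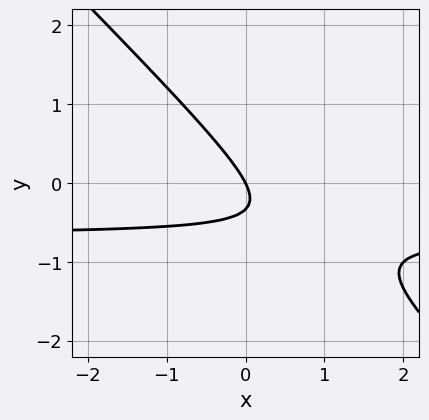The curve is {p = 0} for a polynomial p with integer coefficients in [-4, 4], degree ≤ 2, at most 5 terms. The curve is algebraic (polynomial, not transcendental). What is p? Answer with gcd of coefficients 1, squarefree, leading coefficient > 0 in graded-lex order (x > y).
(a) The degree is 2 — no degree-1 curve has this shape.
(b) Checking where it meets the axes: it crosses the y-axis at the gridline y = 0; one x-axis crossing is at x = 0.
(c) Assembling these constraints gives the stated polynomial.

3*x*y + 3*y^2 + 2*x + y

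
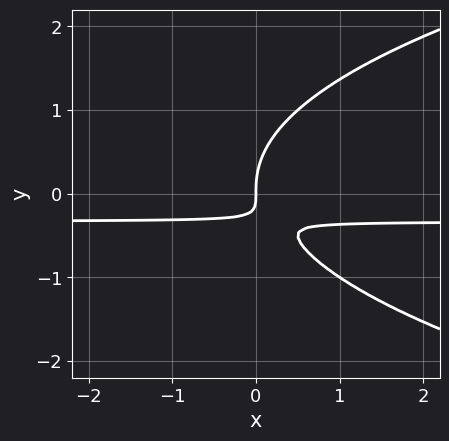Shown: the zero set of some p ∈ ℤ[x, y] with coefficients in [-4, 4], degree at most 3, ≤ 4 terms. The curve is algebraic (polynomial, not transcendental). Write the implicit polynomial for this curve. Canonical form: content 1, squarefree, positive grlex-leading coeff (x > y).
(a) The degree is 3 — the shape is more complex than any degree-2 curve.
(b) Reading off the gridlines: it crosses the x-axis at the gridline x = 0; it crosses the y-axis at the gridline y = 0.
(c) Assembling these constraints gives the stated polynomial.

2*y^3 - 3*x*y - x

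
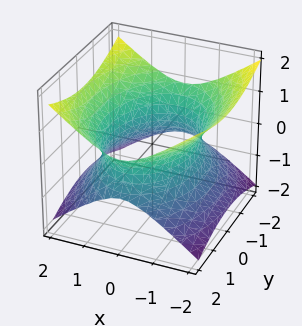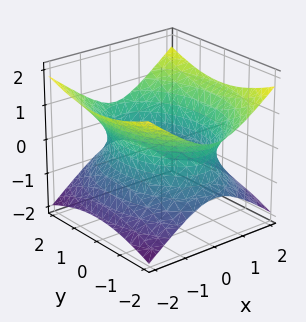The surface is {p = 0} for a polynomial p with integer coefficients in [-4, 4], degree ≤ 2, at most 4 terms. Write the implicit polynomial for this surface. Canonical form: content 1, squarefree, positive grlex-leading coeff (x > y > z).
1. deg p = 2. One connected sheet with a waist; a quadric.
2. Symmetries: mirror symmetry z ↦ −z ⇒ only even powers of z; the x ↦ −x reflection is a symmetry, so x appears only in even powers; the y ↦ −y reflection is a symmetry, so y appears only in even powers.
3. Observable constraints: the surface avoids every integer z-axis point in the box.
4. Matching integer coefficients to the picture gives p.

2*x^2 + y^2 - 3*z^2 - 3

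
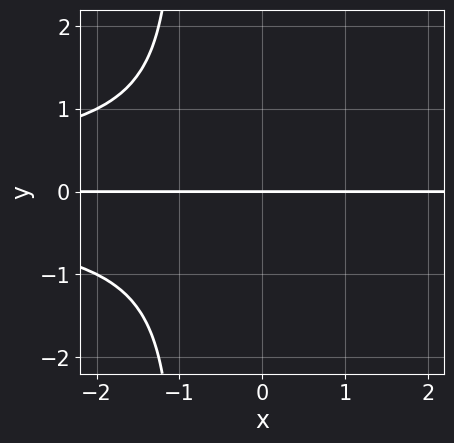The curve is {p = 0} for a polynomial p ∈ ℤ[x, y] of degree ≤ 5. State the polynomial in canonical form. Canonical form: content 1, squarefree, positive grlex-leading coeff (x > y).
x*y^3 + y^3 + y

1. The degree is 4 — a generic line meets the curve in up to 4 points.
2. Checking where it meets the axes: every point of the x-axis in the box is on the curve; it meets the y-axis at y = 0 (among the integer gridlines).
3. Together with the visible shape, these determine p as stated.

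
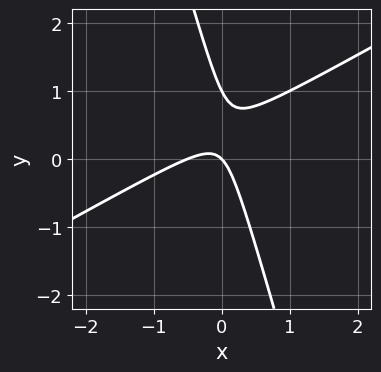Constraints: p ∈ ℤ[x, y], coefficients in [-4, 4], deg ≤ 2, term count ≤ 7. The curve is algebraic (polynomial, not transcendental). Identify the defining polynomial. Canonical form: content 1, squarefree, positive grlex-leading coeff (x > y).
2*x^2 - 3*x*y - y^2 + x + y

1. Degree: the shape is more complex than any degree-1 curve, so deg p = 2.
2. Against the integer gridlines: it crosses the x-axis at the gridline x = 0; the y-axis gridline crossings are at y ∈ {0, 1}.
3. The integer polynomial consistent with all of this is the stated p.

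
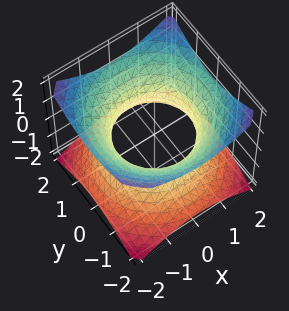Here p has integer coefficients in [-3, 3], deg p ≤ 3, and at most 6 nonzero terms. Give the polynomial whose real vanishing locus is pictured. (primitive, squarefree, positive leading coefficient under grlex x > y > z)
First, degree: a generic line meets the surface in up to 2 points, so deg p = 2.
Next, symmetry: the z-axis is an axis of rotation, so x and y enter only as x² + y².
Next, from the visible intercepts: it misses every integer gridline on the z-axis; a circular section at z = 1 has radius between 1 and 2.
Finally, fitting integer coefficients to these (and the overall shape) gives p.

2*x^2 + 2*y^2 - 3*z^2 - 3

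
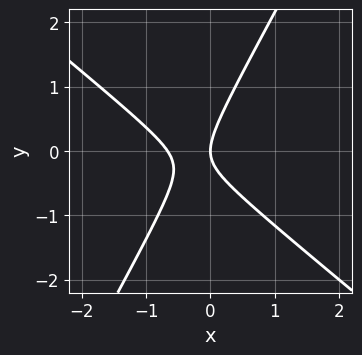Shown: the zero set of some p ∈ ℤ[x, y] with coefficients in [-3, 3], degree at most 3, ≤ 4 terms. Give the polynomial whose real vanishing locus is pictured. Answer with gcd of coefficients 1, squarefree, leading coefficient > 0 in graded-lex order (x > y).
1. deg p = 2. A generic line meets the curve in up to 2 points.
2. Reading off the gridlines: it crosses the y-axis at the gridline y = 0; one x-axis crossing is at x = 0.
3. Solving for integer coefficients yields p as stated.

3*x^2 + 2*x*y - 2*y^2 + 2*x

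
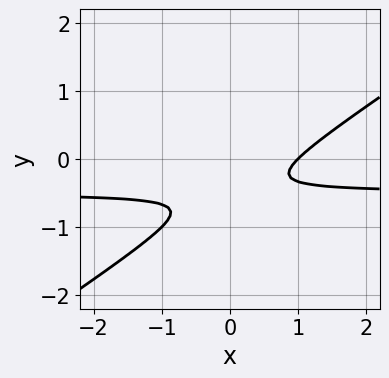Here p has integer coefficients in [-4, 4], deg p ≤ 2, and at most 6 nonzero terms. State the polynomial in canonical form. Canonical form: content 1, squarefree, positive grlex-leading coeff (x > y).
2*x*y - 3*y^2 + x - 3*y - 1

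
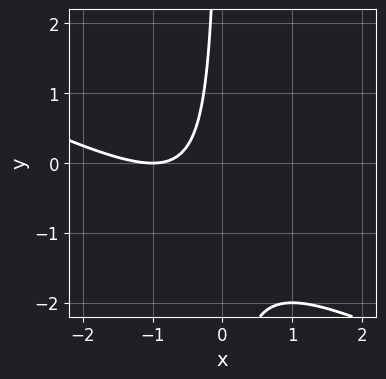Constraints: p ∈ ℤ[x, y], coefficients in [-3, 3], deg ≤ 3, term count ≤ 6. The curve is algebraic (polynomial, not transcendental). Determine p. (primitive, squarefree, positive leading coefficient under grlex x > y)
First, degree: the shape is more complex than any degree-1 curve, so deg p = 2.
Next, observable constraints: it meets the x-axis at x = -1 (among the integer gridlines); the curve avoids every integer y-axis point in the box.
Finally, solving for integer coefficients yields p as stated.

x^2 + 2*x*y + 2*x + 1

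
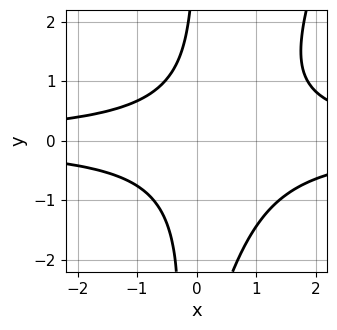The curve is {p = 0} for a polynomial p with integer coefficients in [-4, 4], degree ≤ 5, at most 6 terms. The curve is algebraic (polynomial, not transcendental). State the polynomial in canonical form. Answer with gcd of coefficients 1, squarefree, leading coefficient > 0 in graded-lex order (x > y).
1. deg p = 4. The shape is more complex than any degree-3 curve.
2. Against the integer gridlines: it misses every integer gridline on the y-axis; it misses every integer gridline on the x-axis.
3. Assembling these constraints gives the stated polynomial.

3*x^2*y^2 - x*y^3 - 3*x*y^2 - 3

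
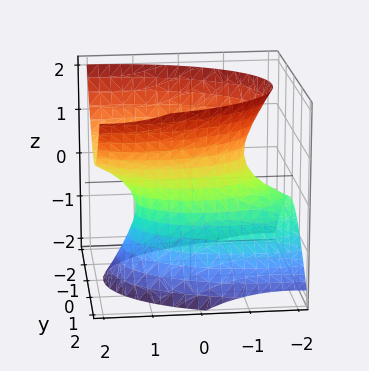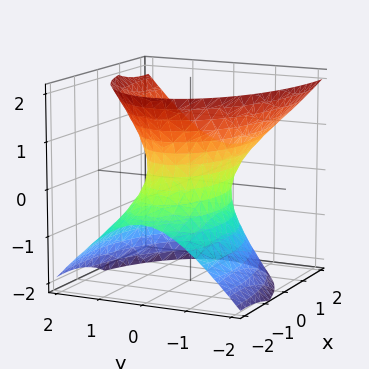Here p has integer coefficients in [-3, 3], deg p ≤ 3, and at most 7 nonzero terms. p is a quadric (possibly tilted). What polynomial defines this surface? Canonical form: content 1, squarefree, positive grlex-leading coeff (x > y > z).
x^2 - 2*x*z + 3*y^2 - 2*z^2 - 2

First, the degree is 2 — the shape is more complex than any degree-1 surface.
Next, against the integer gridlines: it misses every integer gridline on the z-axis.
Finally, putting this together gives p.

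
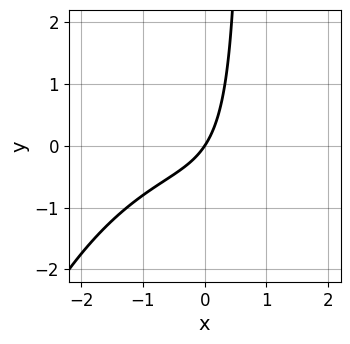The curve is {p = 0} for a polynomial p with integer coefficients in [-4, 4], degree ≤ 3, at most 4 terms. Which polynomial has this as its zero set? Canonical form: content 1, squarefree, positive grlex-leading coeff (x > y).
(a) Degree: the shape is more complex than any degree-2 curve, so deg p = 3.
(b) From the axis intercepts and sections: it crosses the x-axis at the gridline x = 0; it meets the y-axis at y = 0 (among the integer gridlines).
(c) Matching integer coefficients to the picture gives p.

x^3 + 3*x*y + 3*x - 2*y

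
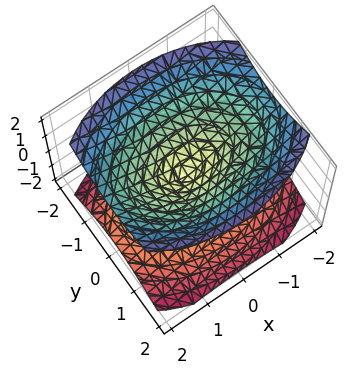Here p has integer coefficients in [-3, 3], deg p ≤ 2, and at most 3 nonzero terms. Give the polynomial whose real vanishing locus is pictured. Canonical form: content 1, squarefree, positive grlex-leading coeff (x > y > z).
x^2 + 2*y^2 - 2*z^2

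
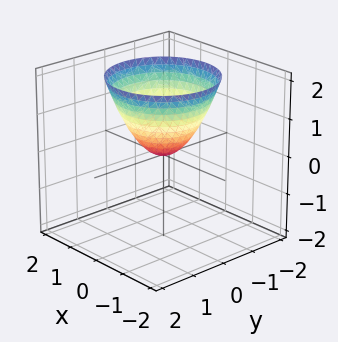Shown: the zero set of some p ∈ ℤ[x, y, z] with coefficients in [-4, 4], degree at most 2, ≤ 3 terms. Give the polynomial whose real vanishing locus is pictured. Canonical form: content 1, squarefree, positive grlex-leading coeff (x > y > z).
deg p = 2.
Symmetries: rotational symmetry about the z-axis ⇒ p depends on x, y only through x² + y².
Observable constraints: a circular section at z = 2 has radius between 1 and 2; it meets the y-axis at y = 0 (among the integer gridlines).
The integer polynomial consistent with all of this is the stated p.

x^2 + y^2 - z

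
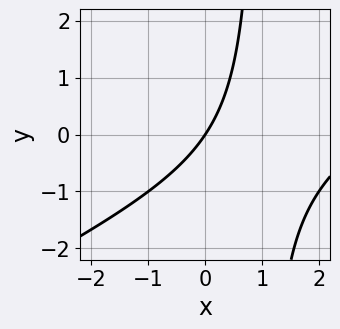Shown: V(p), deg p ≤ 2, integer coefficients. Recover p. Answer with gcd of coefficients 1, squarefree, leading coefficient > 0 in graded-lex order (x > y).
x^2 - 2*x*y - 3*x + 2*y

The degree is 2 — no degree-1 curve has this shape.
Reading off the gridlines: it meets the x-axis at x = 0 (among the integer gridlines); it meets the y-axis at y = 0 (among the integer gridlines).
Matching integer coefficients to the picture gives p.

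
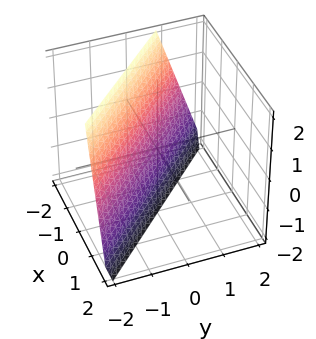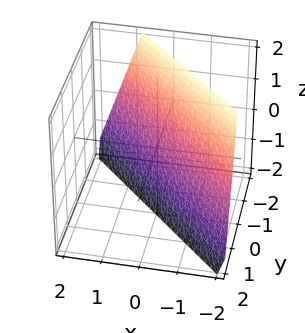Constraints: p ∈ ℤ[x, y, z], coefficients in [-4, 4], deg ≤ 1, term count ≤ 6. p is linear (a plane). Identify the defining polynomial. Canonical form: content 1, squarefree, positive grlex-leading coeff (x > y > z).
3*x + 3*y + z + 2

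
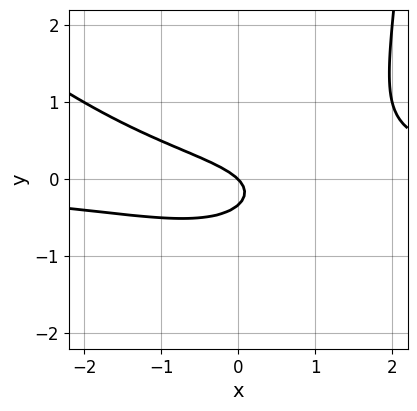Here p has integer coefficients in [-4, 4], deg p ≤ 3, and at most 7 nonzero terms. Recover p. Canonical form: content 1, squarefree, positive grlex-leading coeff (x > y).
1. deg p = 3. No degree-2 curve has this shape.
2. Checking where it meets the axes: it crosses the x-axis at the gridline x = 0; it meets the y-axis at y = 0 (among the integer gridlines).
3. Putting this together gives p.

x^2*y + x*y^2 - 3*y^2 - x - y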